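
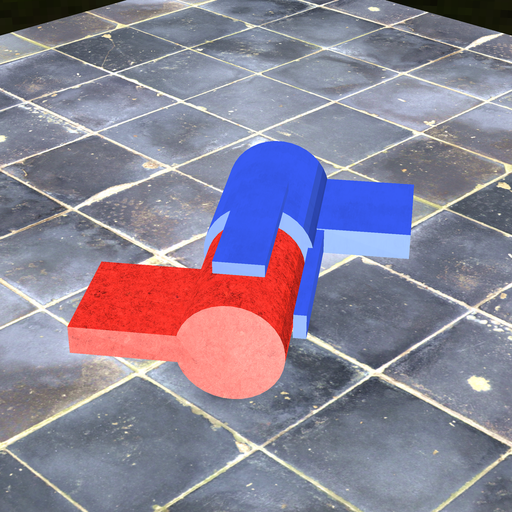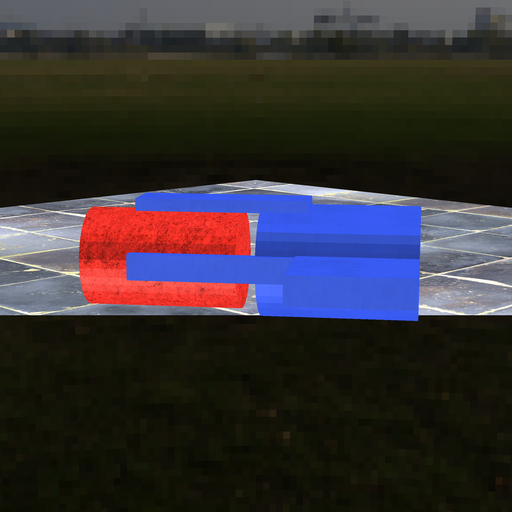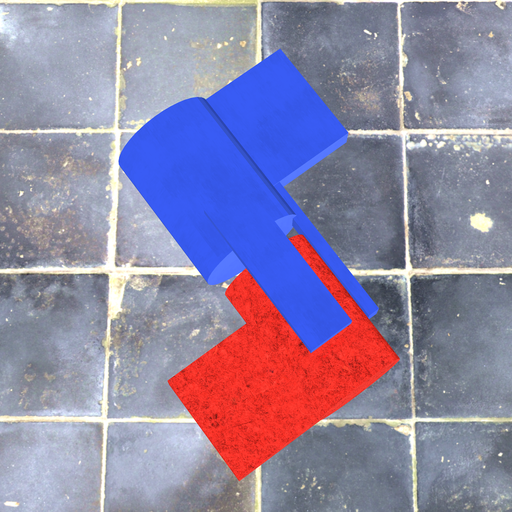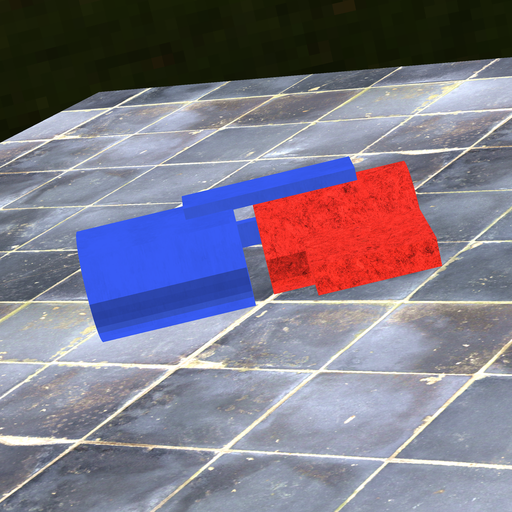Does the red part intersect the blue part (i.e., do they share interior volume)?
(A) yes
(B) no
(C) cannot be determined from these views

(B) no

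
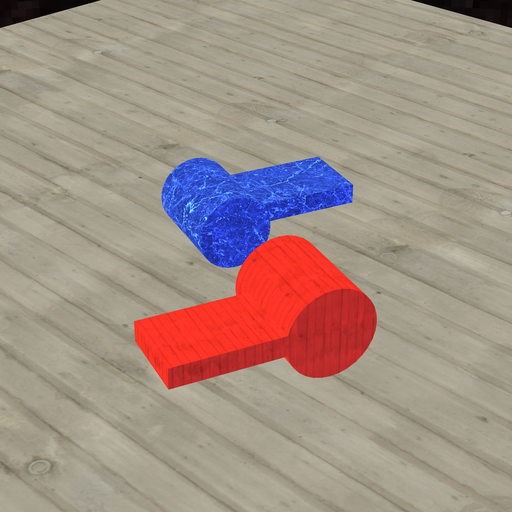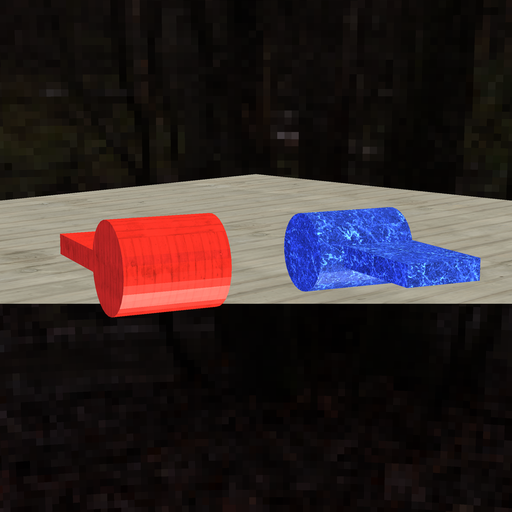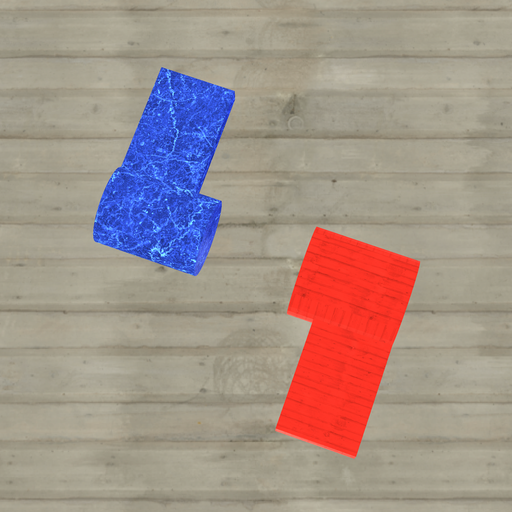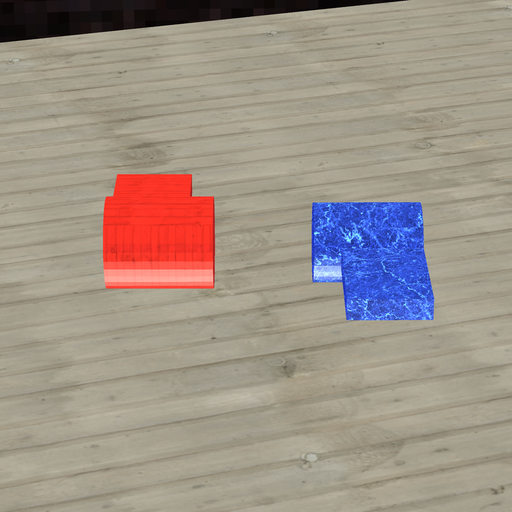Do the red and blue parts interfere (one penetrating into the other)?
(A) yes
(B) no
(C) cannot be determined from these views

(B) no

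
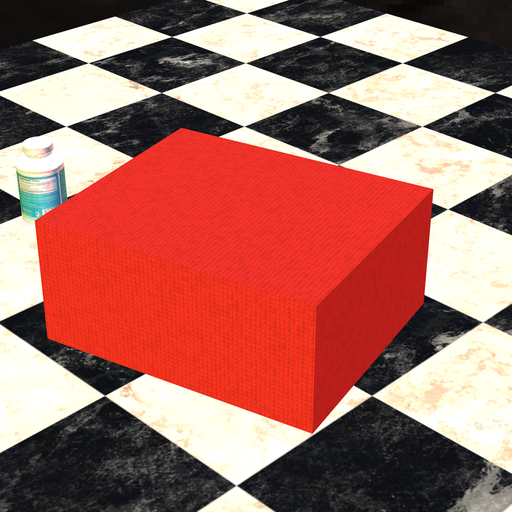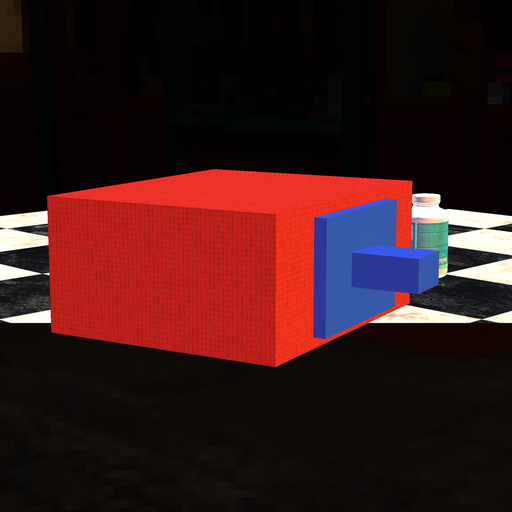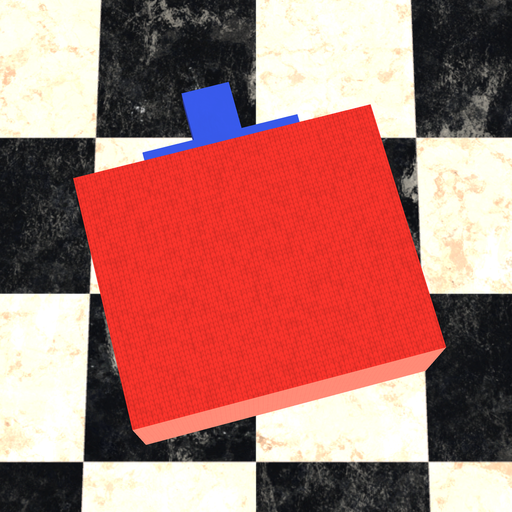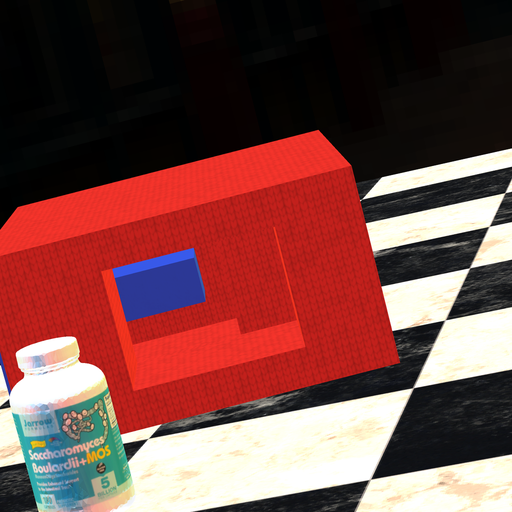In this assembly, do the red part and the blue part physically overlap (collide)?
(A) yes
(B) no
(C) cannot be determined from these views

(B) no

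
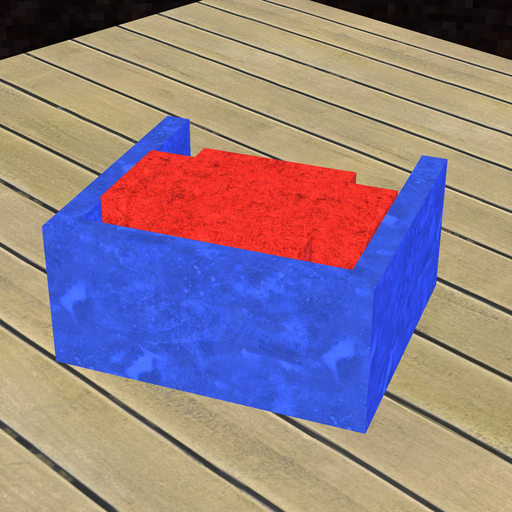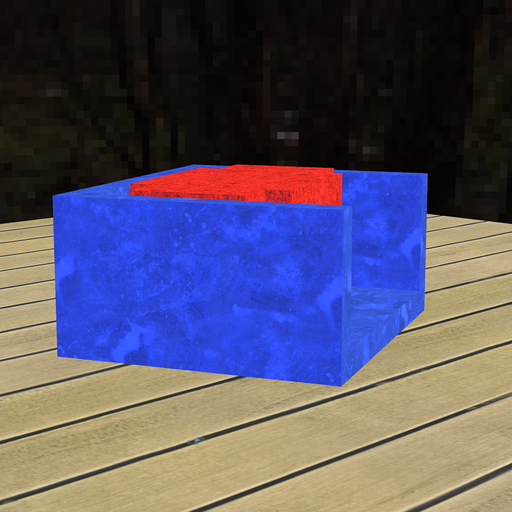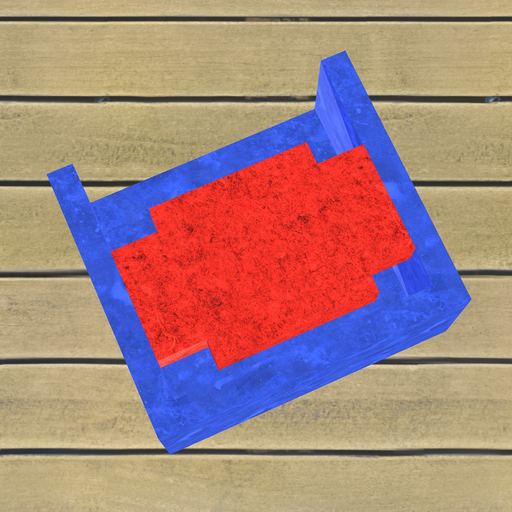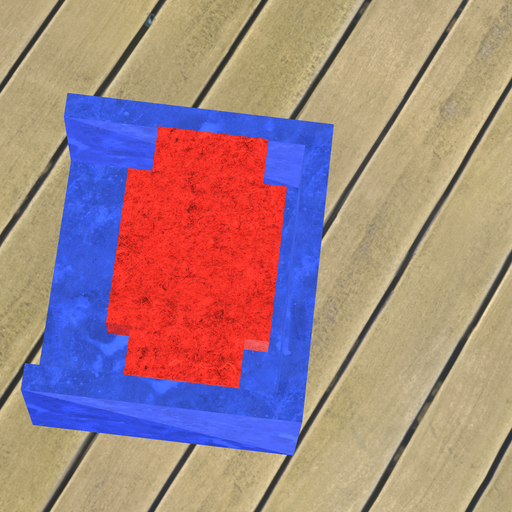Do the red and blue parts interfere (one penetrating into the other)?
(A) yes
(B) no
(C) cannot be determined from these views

(B) no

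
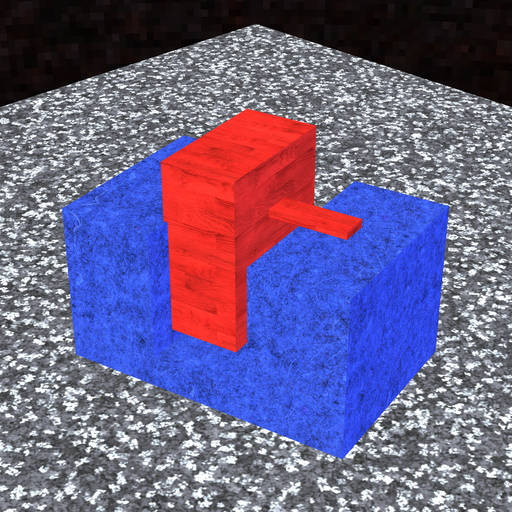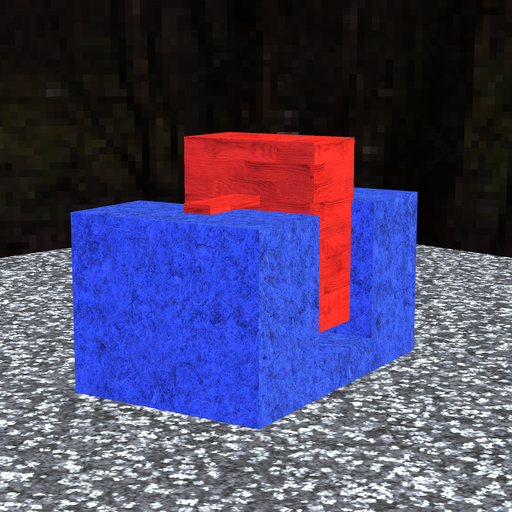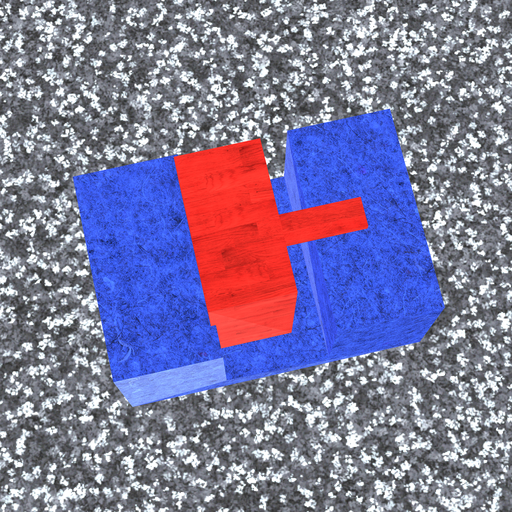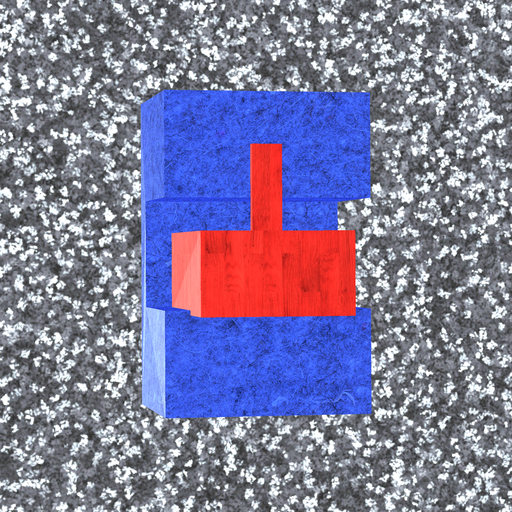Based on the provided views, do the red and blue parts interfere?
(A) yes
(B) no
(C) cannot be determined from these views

(A) yes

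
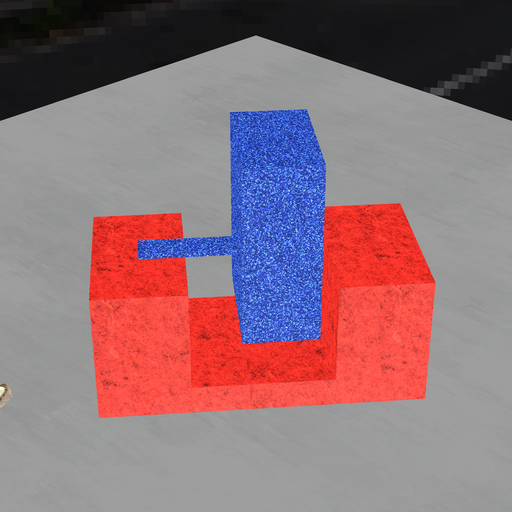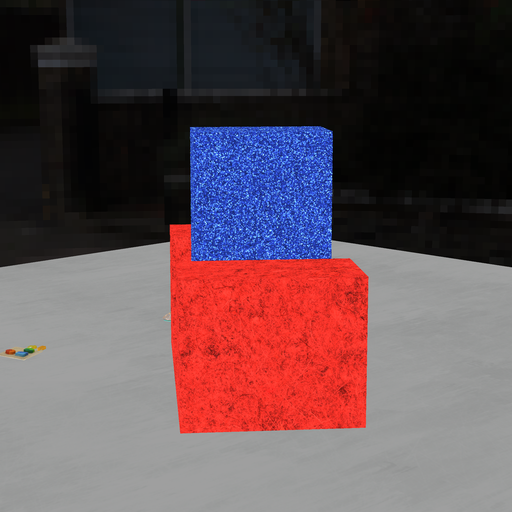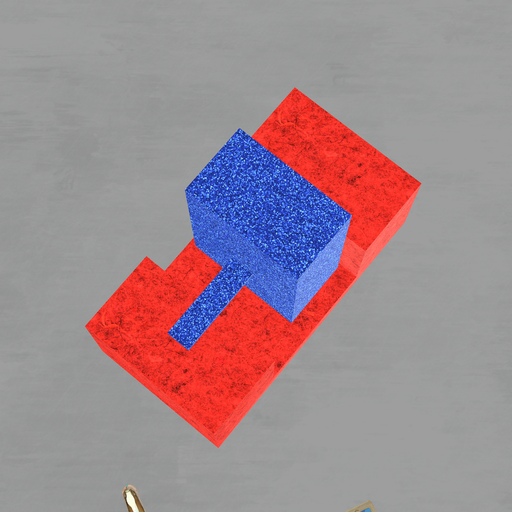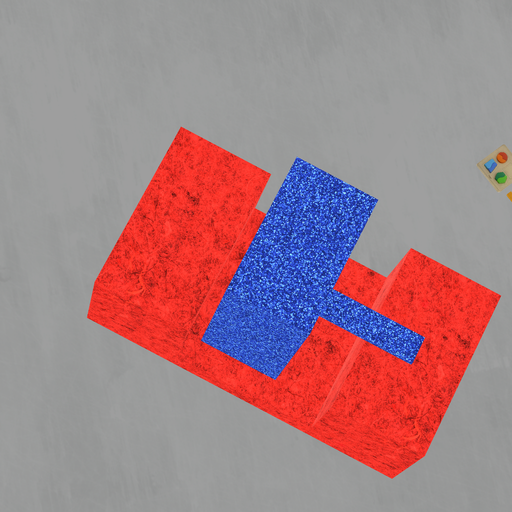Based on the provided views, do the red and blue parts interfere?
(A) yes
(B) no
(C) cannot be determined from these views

(B) no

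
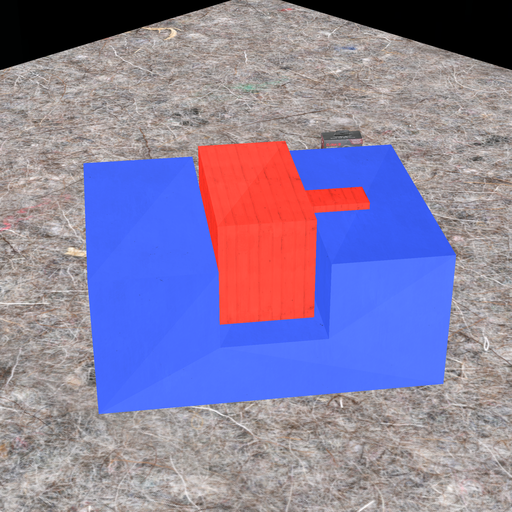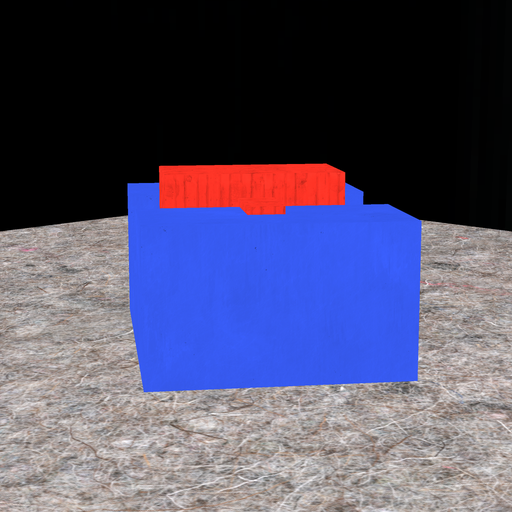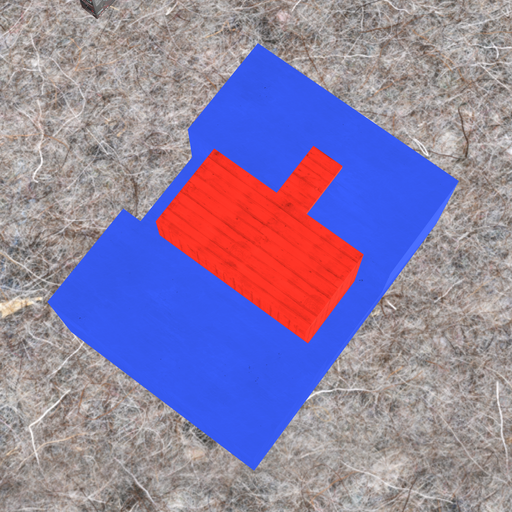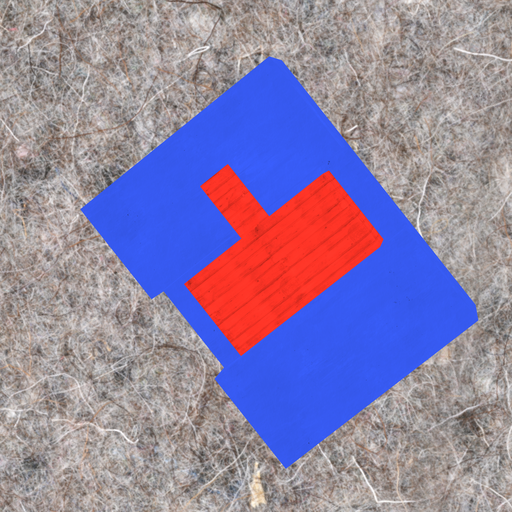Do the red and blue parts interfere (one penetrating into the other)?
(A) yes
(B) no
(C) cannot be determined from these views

(B) no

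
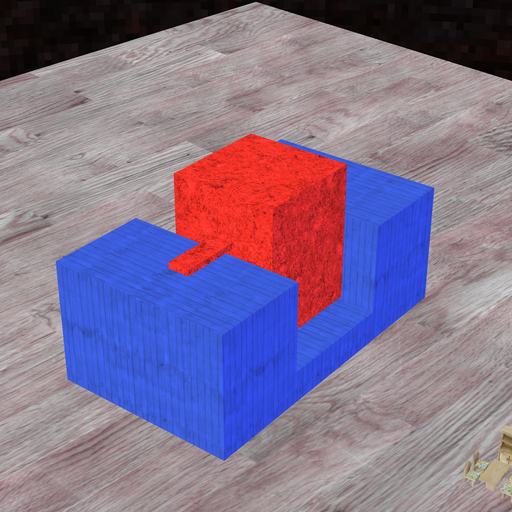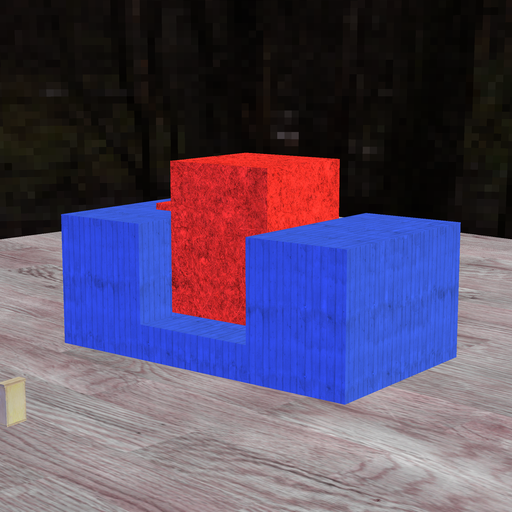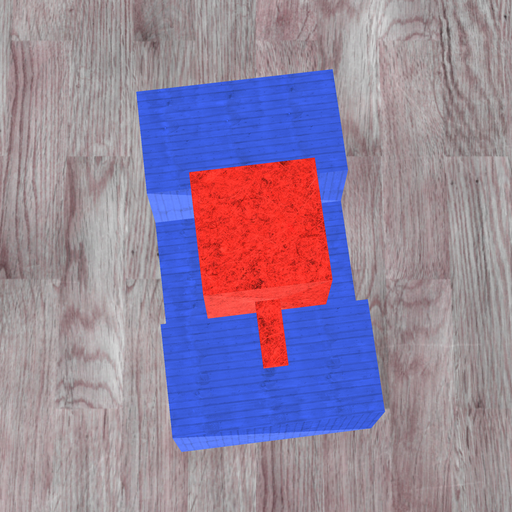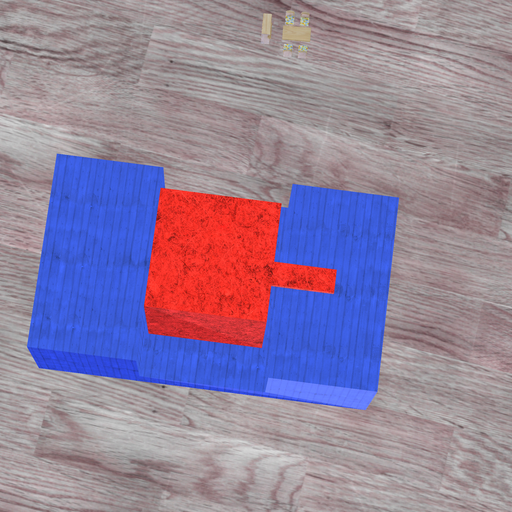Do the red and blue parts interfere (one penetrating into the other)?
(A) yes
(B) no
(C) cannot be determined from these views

(B) no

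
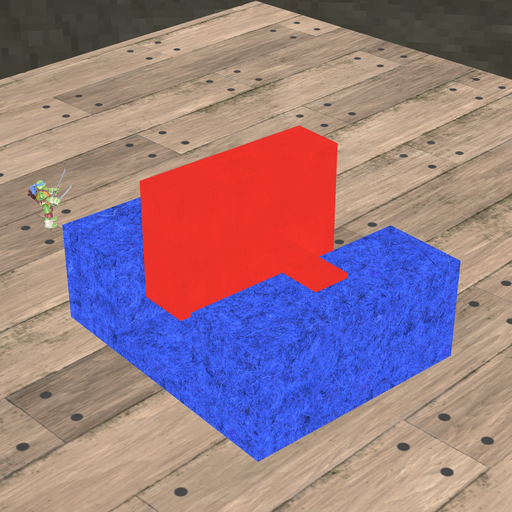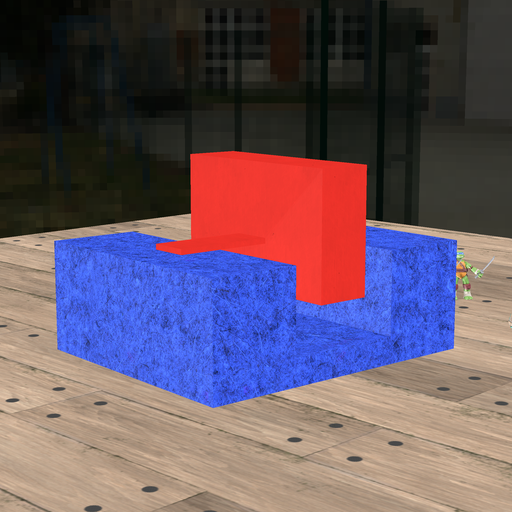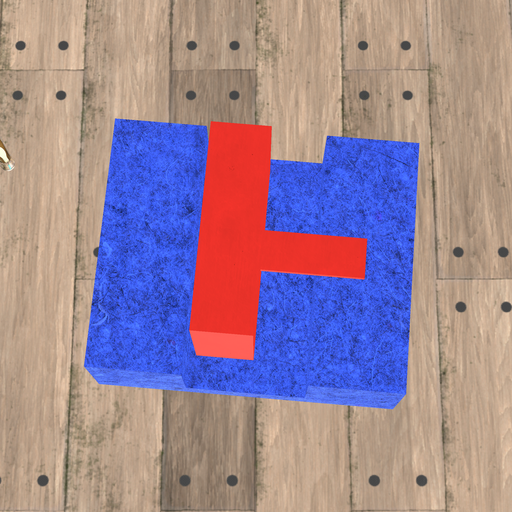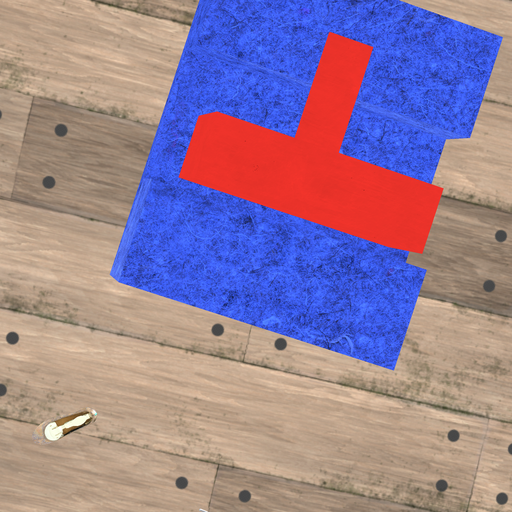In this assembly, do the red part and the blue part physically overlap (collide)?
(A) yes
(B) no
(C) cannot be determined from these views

(B) no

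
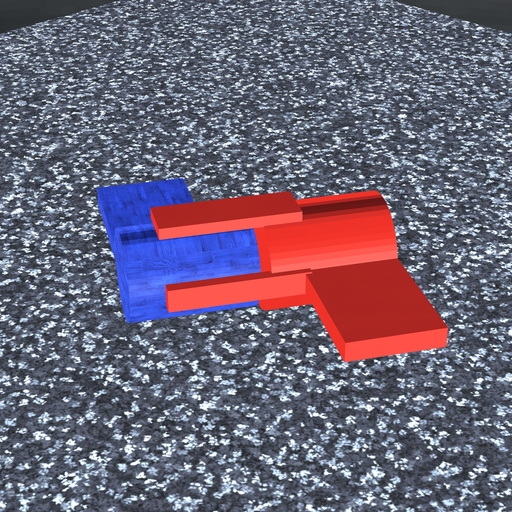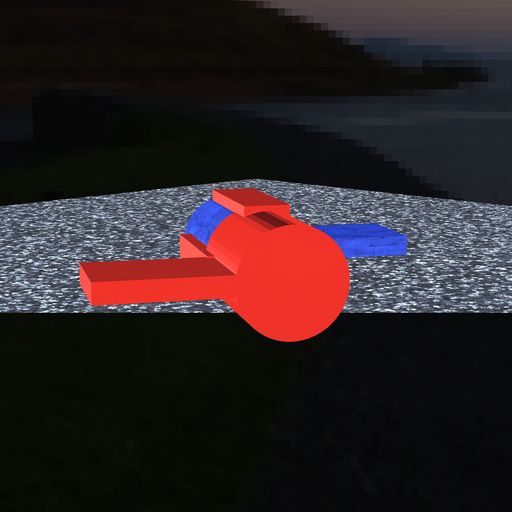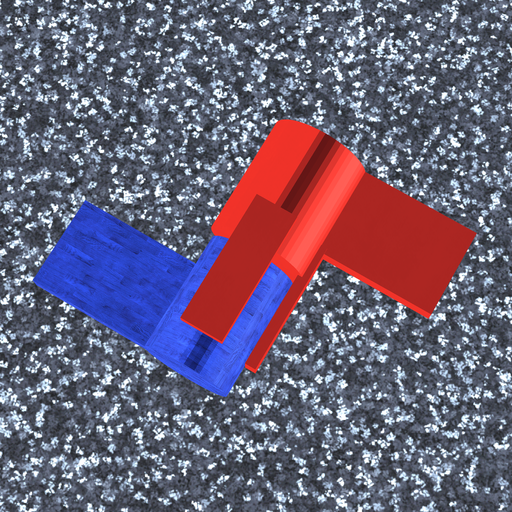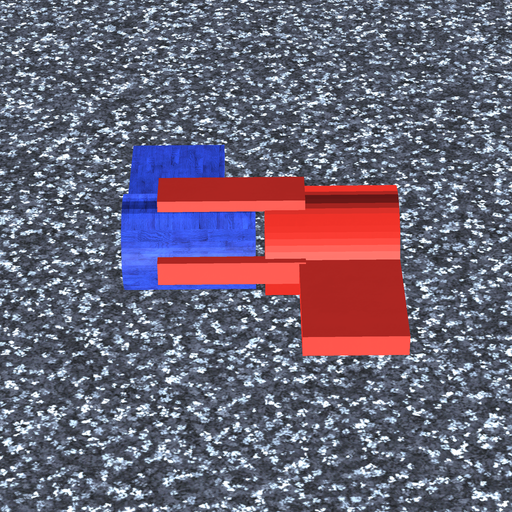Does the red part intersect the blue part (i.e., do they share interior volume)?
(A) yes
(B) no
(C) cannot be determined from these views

(B) no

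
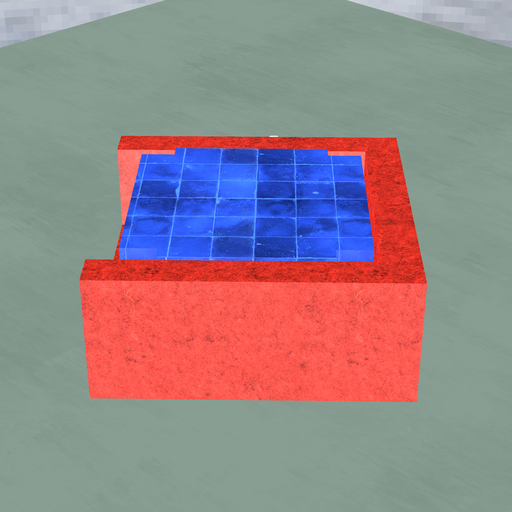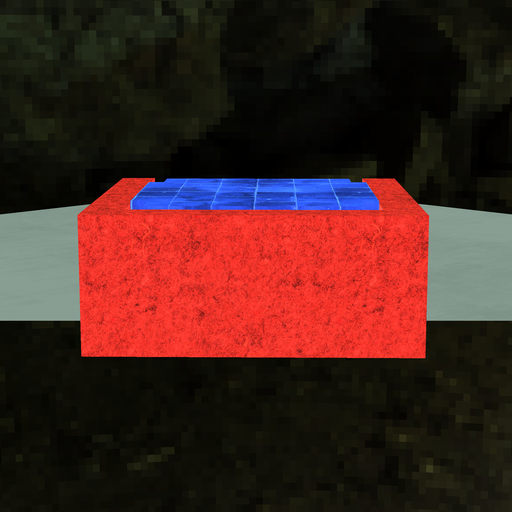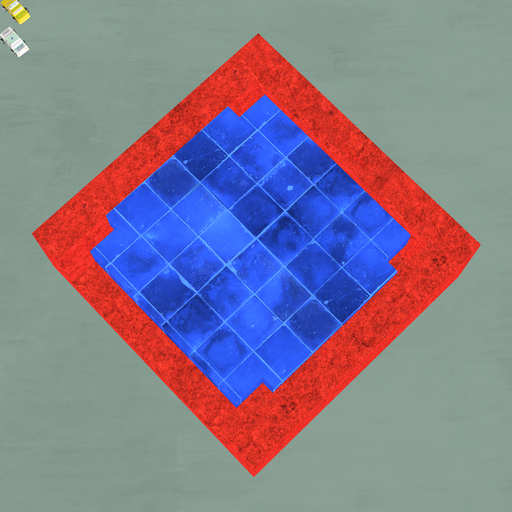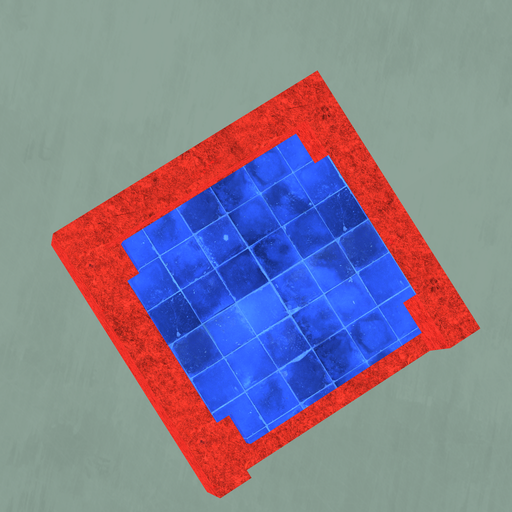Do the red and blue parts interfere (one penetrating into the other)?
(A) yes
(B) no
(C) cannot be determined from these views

(B) no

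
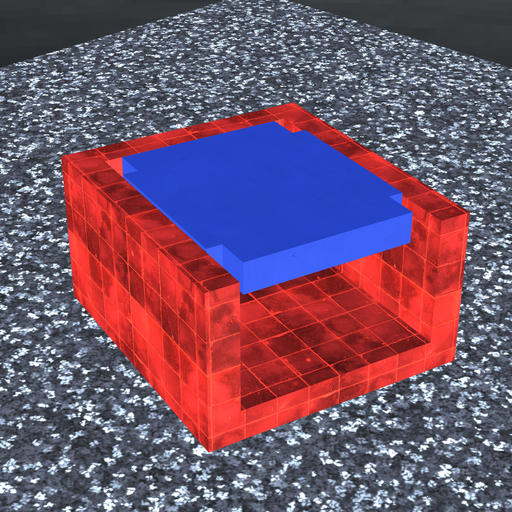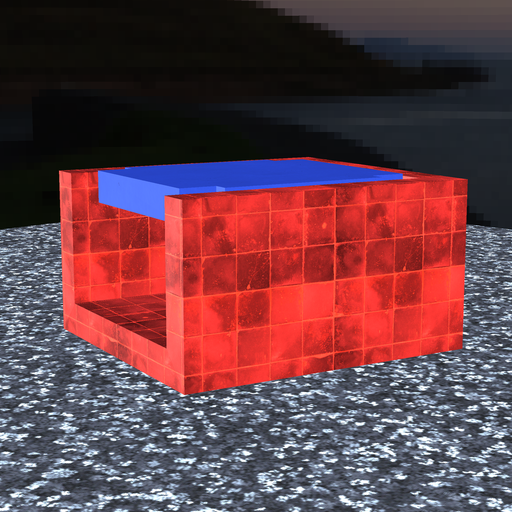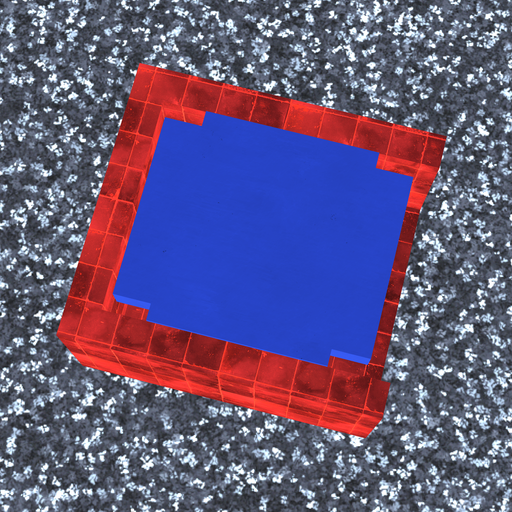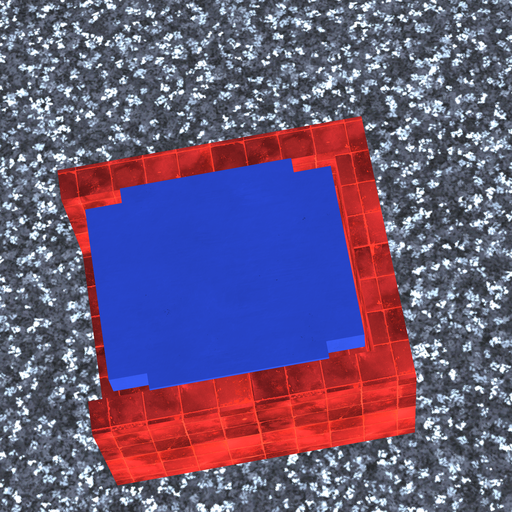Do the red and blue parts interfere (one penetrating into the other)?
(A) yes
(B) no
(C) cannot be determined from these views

(B) no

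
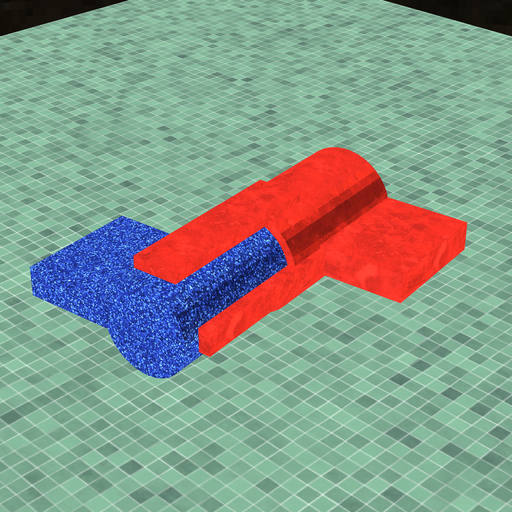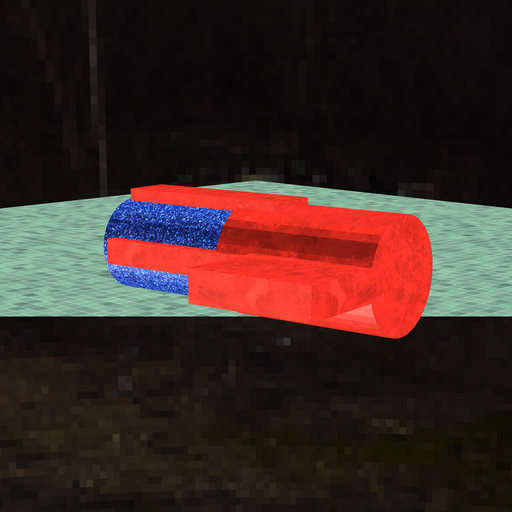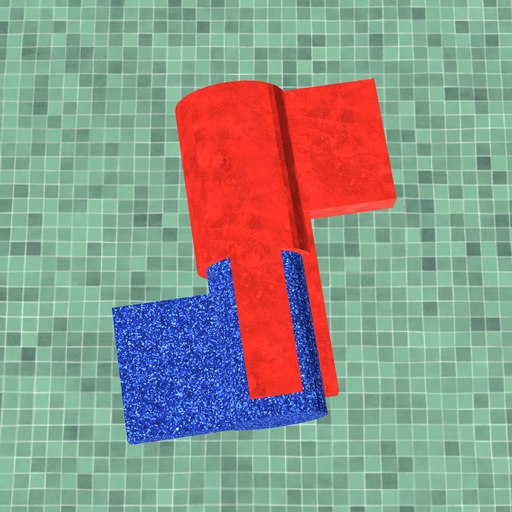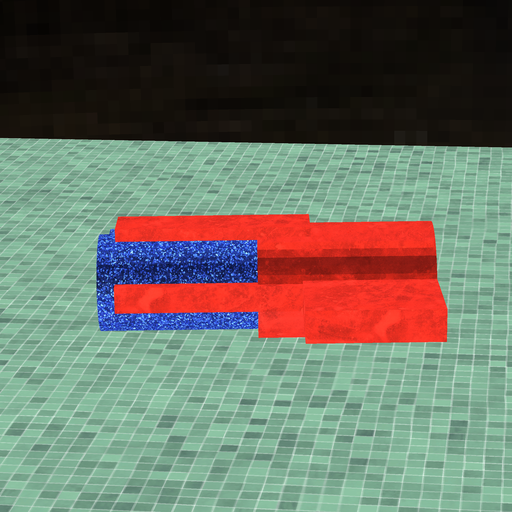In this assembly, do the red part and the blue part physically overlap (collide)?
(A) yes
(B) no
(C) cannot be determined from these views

(A) yes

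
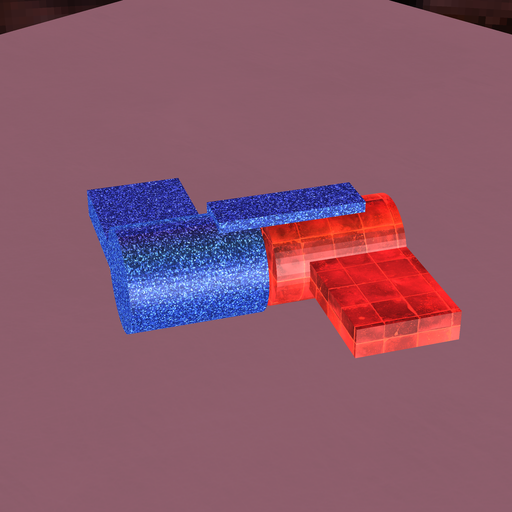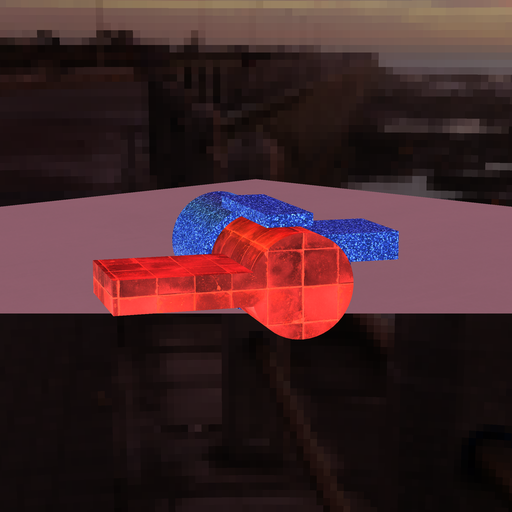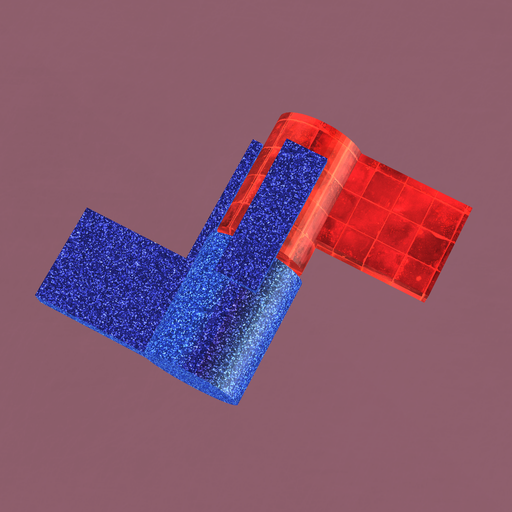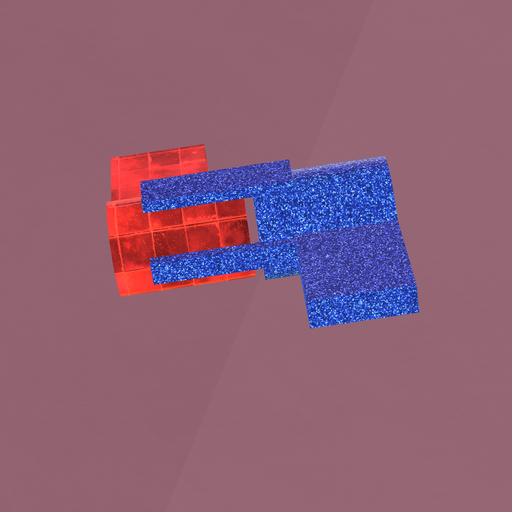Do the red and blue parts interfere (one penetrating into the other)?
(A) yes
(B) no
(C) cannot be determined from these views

(B) no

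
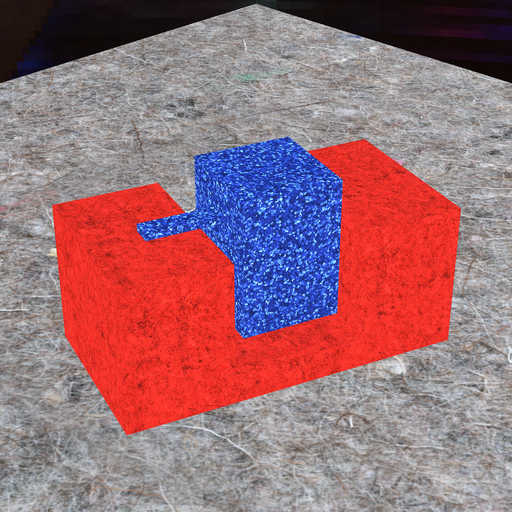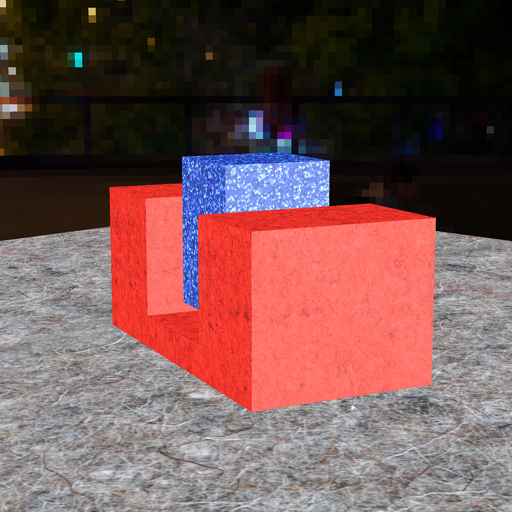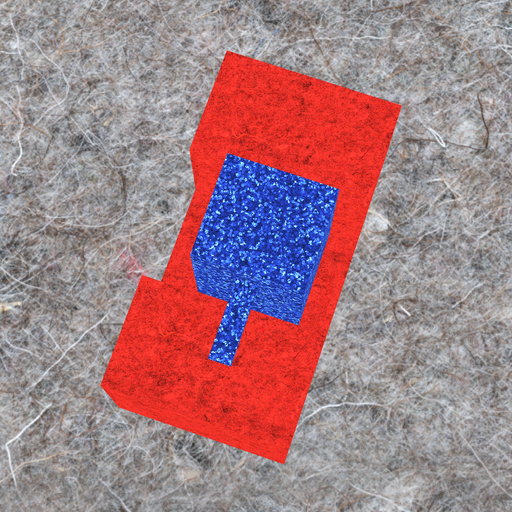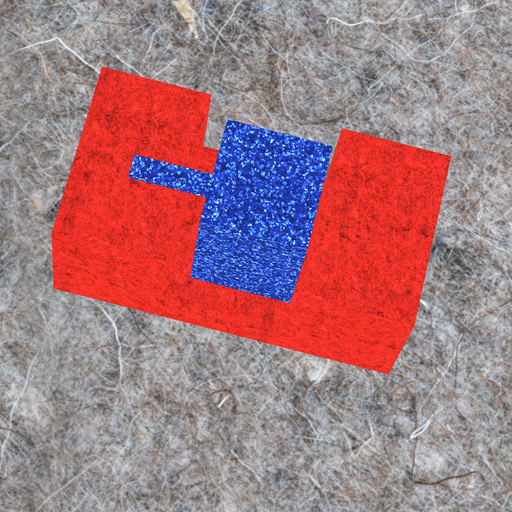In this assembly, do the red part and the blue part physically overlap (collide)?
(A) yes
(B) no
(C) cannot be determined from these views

(B) no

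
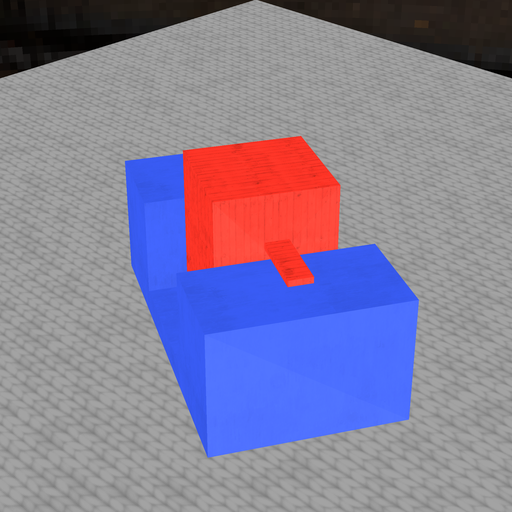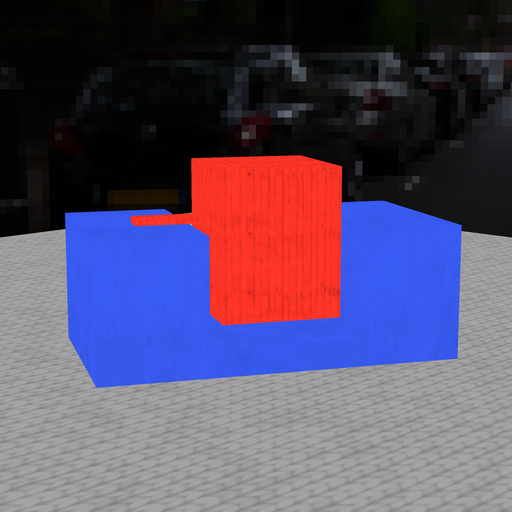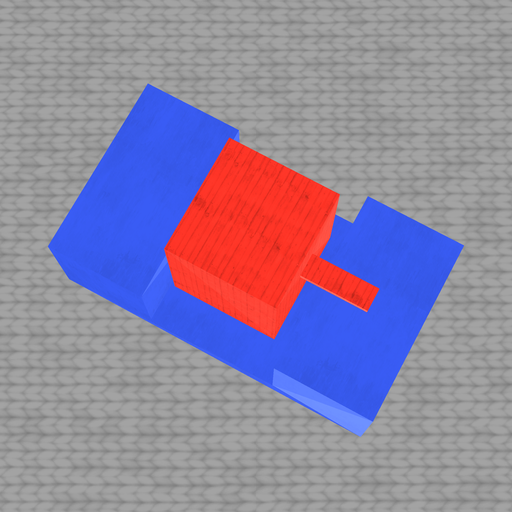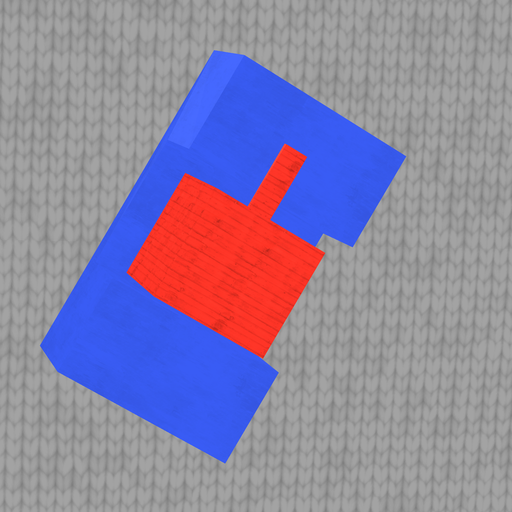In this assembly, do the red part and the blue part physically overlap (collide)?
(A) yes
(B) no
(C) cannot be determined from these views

(B) no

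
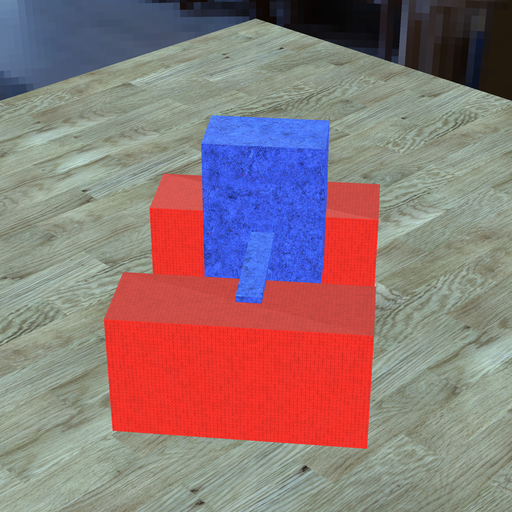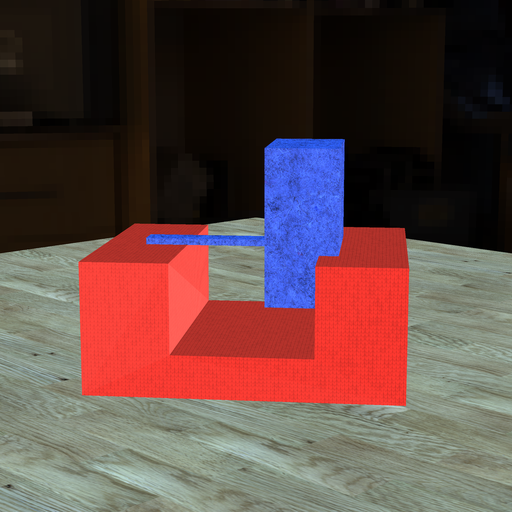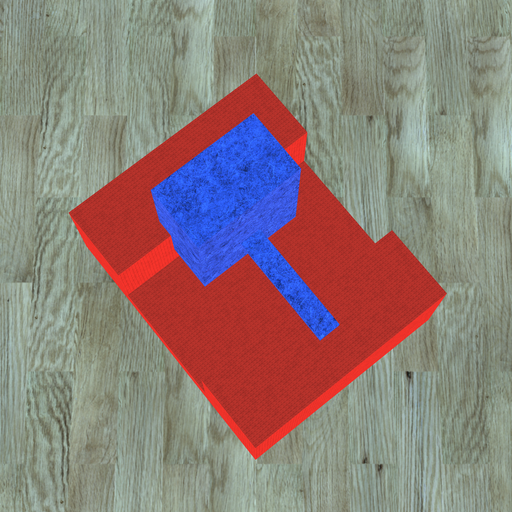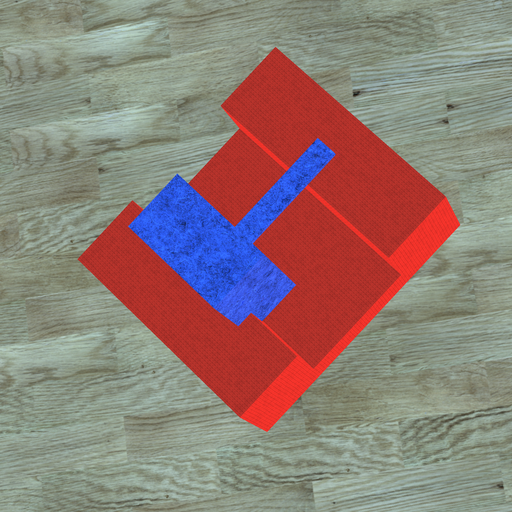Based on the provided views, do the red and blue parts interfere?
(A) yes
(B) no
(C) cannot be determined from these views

(A) yes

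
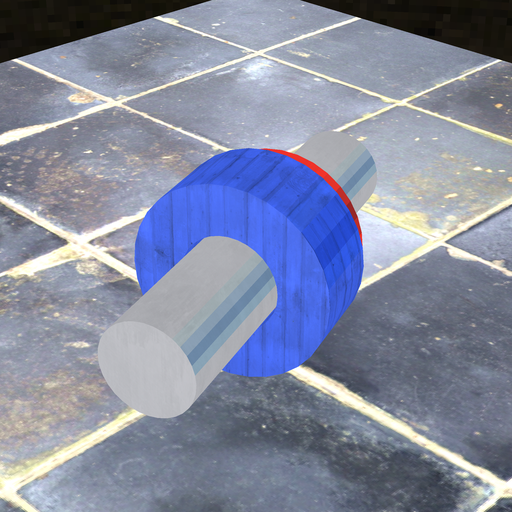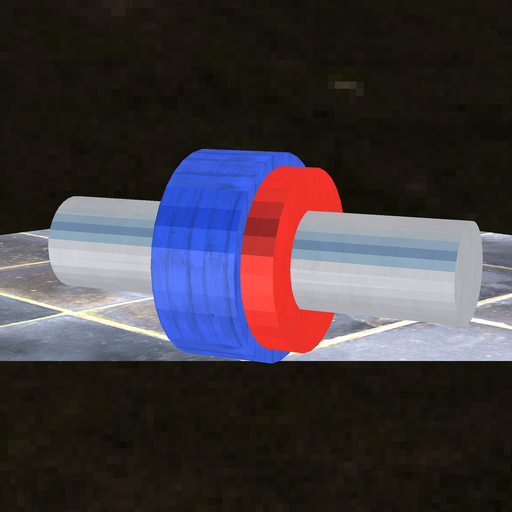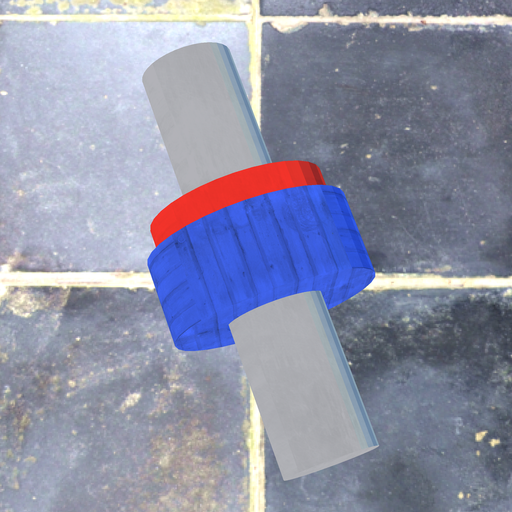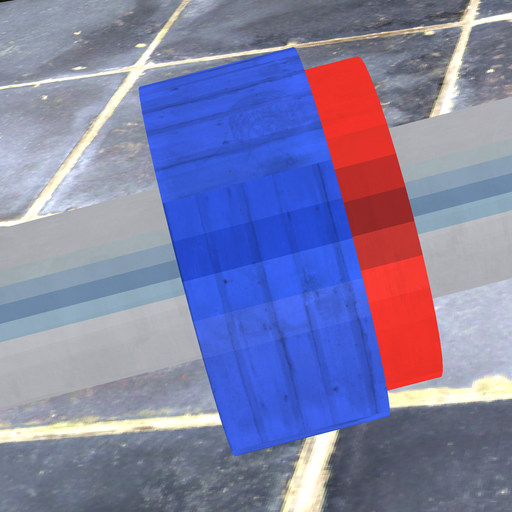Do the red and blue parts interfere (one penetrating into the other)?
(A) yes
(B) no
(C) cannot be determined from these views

(A) yes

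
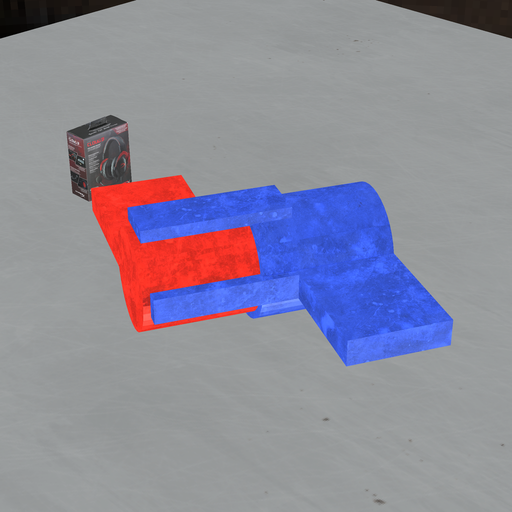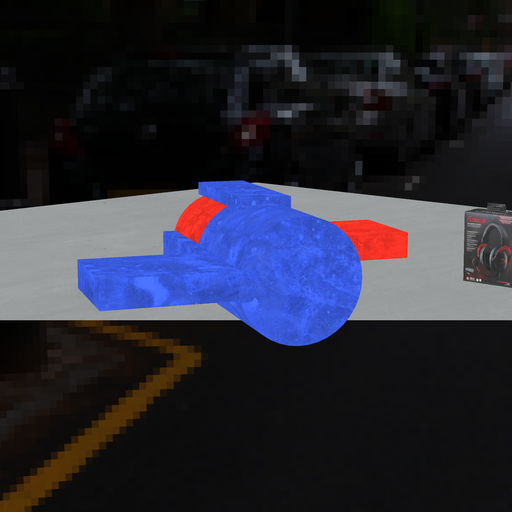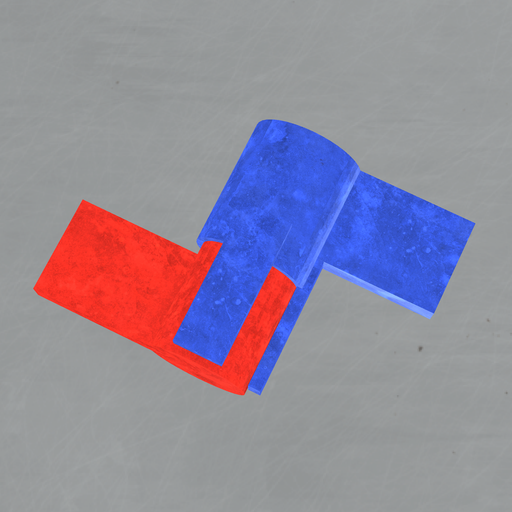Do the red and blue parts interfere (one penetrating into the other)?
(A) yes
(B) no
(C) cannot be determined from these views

(A) yes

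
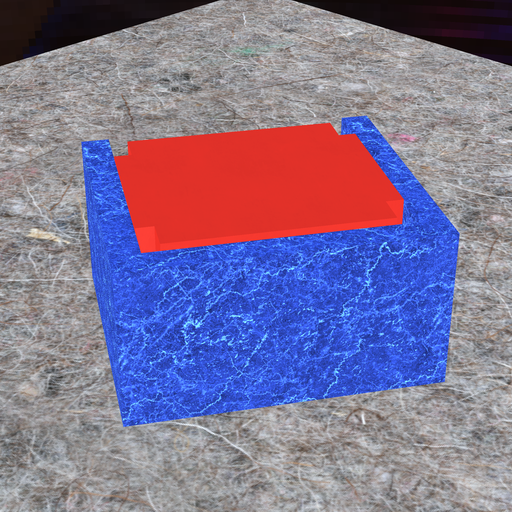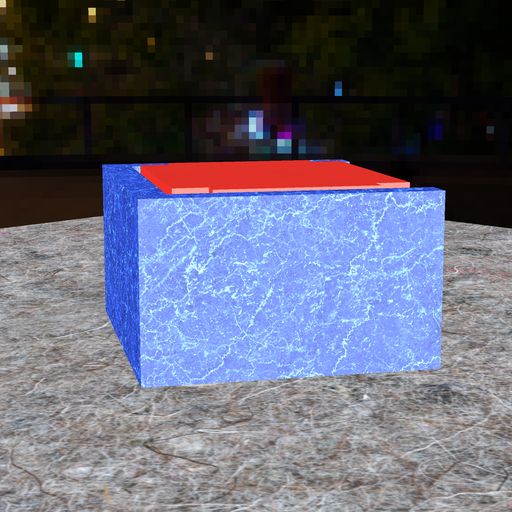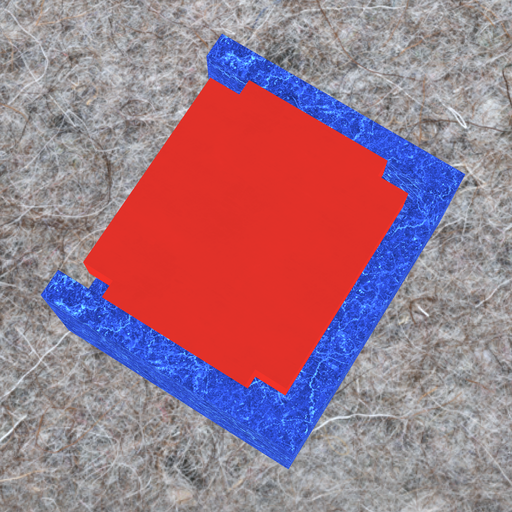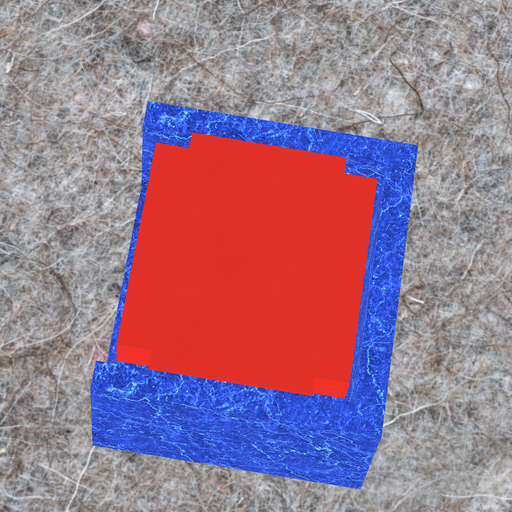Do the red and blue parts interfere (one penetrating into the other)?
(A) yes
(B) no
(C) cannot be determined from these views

(B) no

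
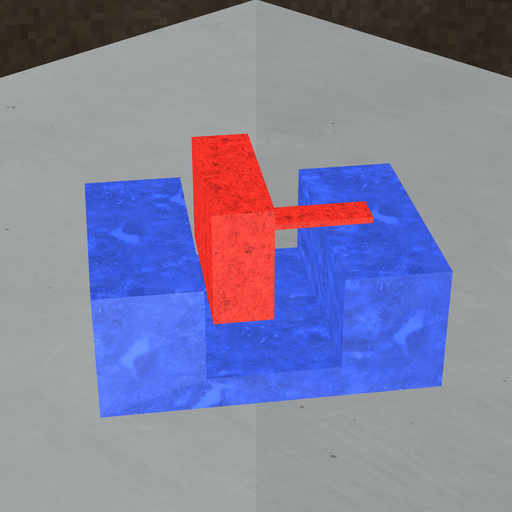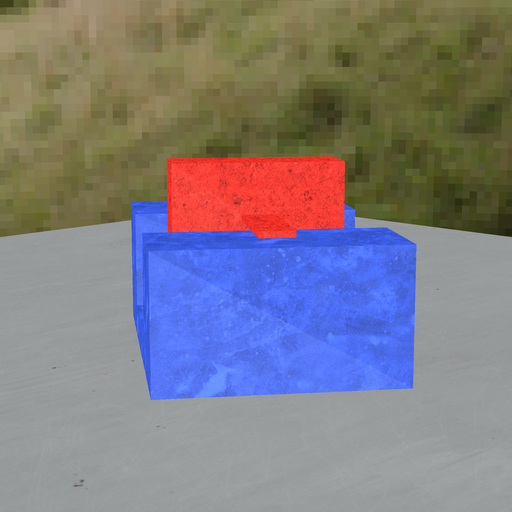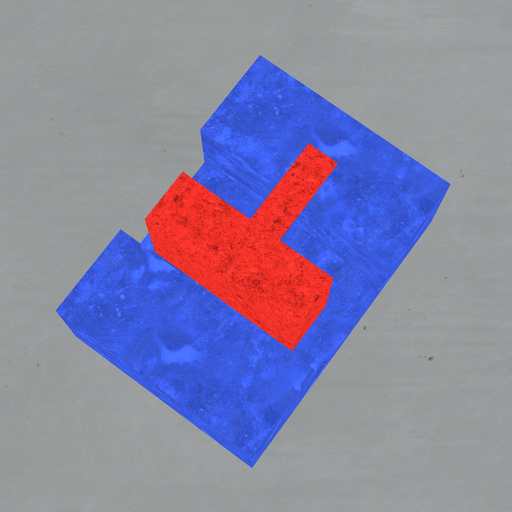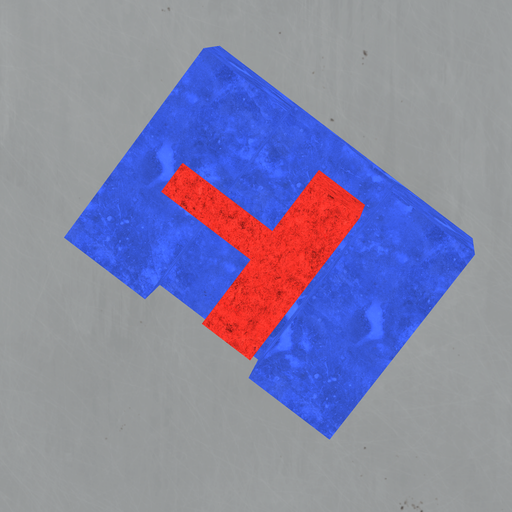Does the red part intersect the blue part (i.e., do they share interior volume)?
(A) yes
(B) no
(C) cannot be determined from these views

(B) no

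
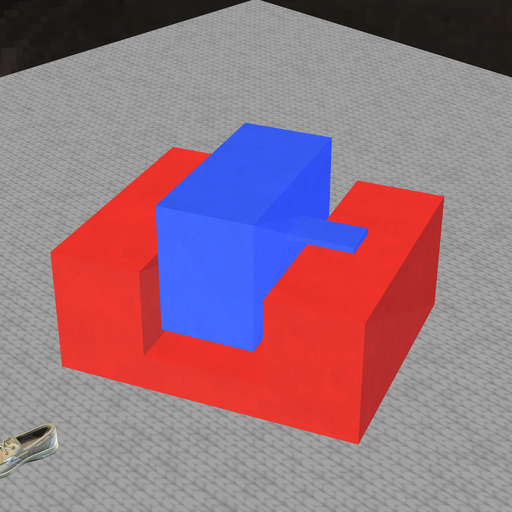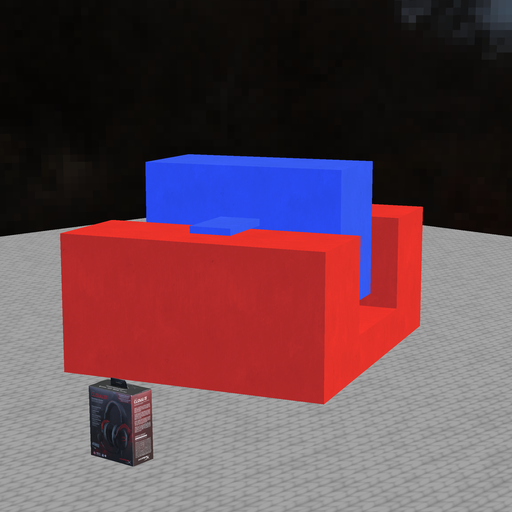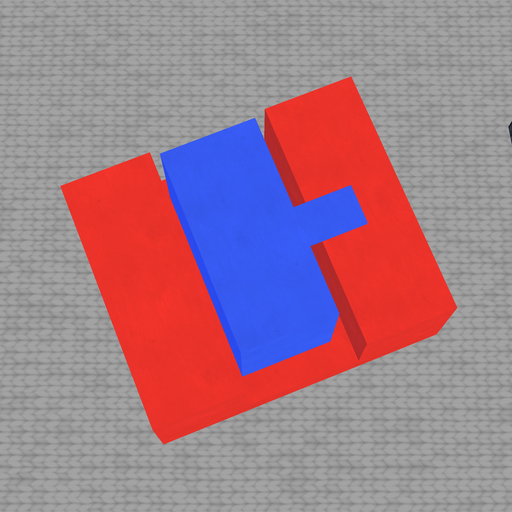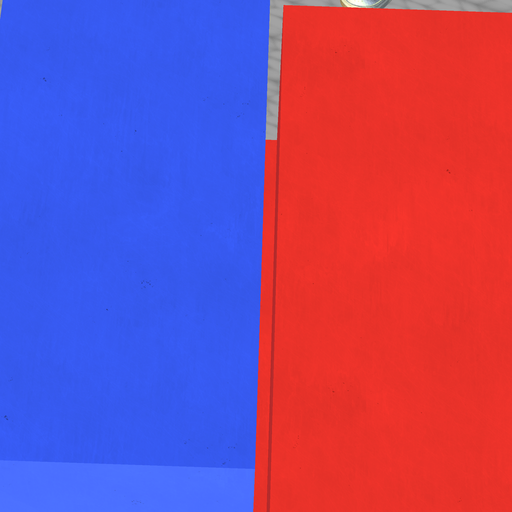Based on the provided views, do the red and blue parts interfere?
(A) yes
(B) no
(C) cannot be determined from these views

(B) no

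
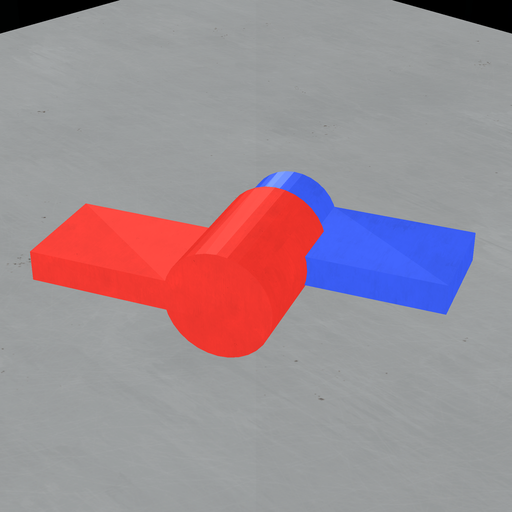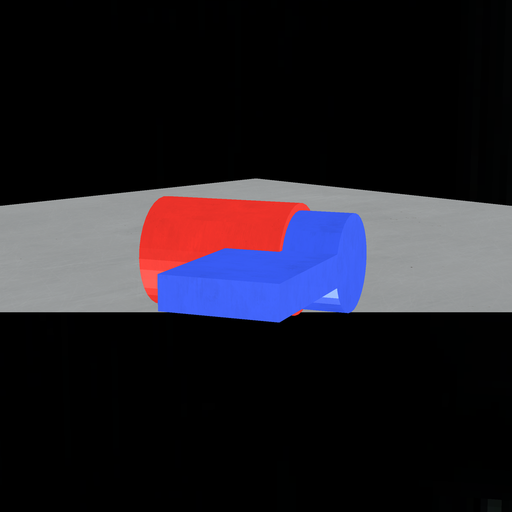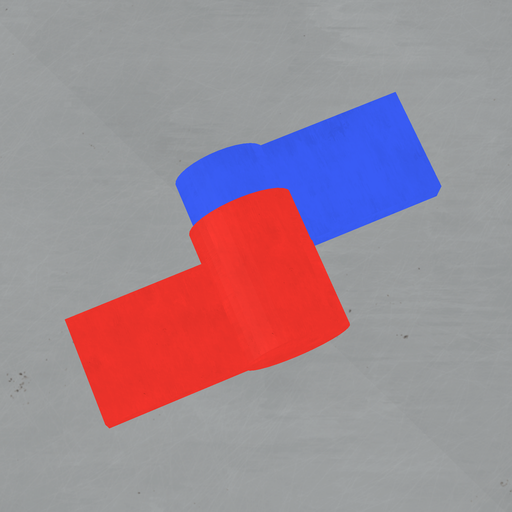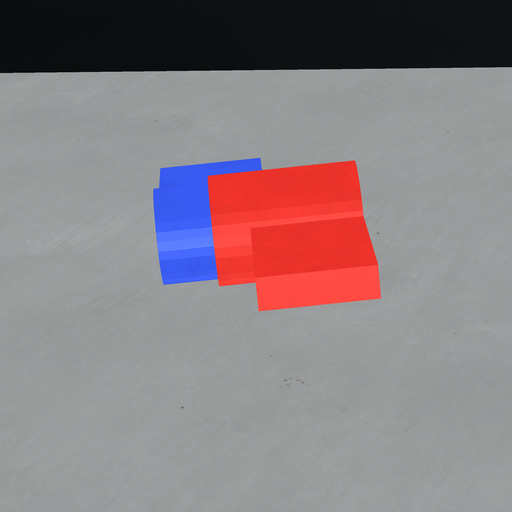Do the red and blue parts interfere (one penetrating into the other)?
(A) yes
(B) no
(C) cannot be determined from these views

(A) yes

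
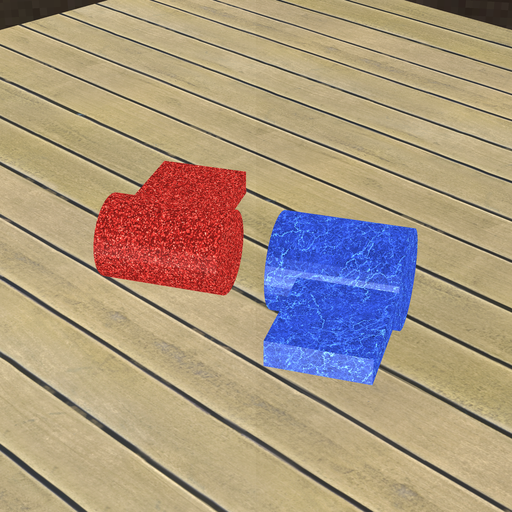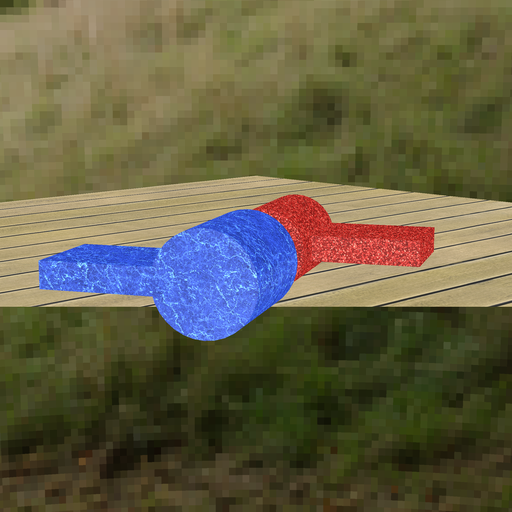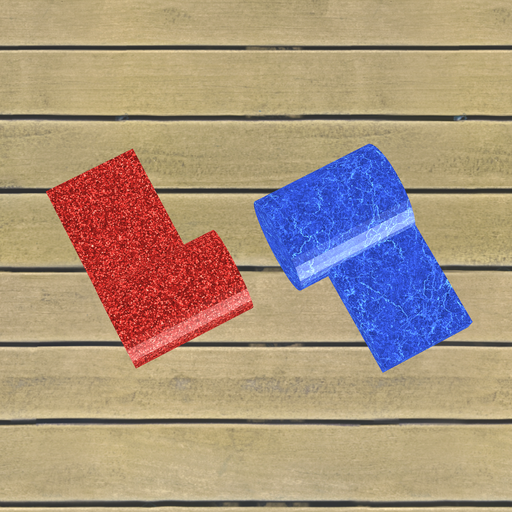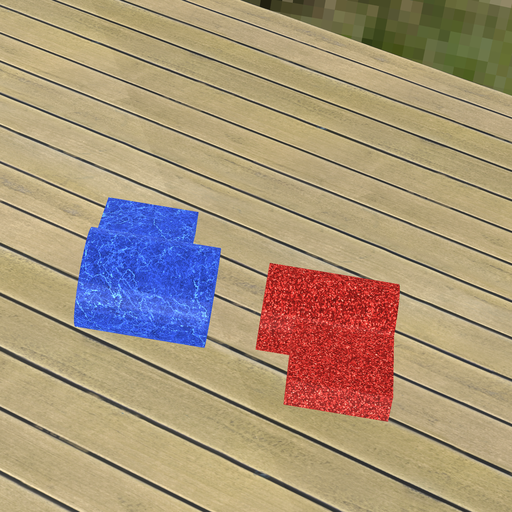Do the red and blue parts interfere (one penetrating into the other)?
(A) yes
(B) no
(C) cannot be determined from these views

(B) no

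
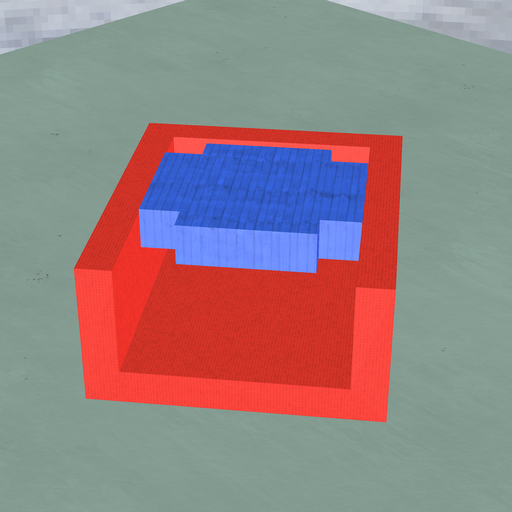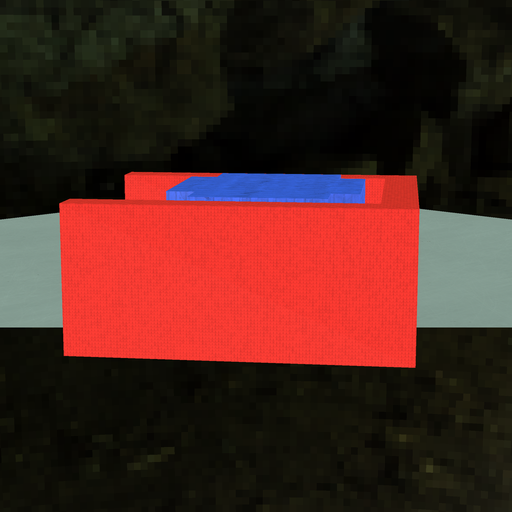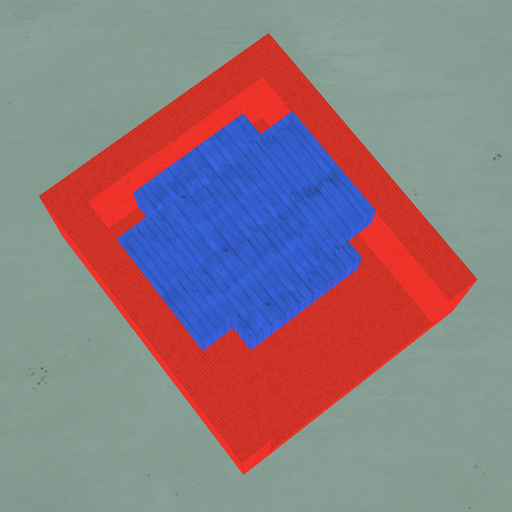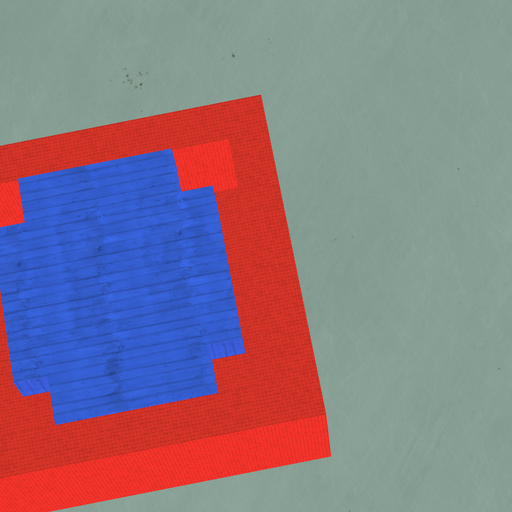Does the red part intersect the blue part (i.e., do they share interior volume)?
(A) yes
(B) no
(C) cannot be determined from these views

(B) no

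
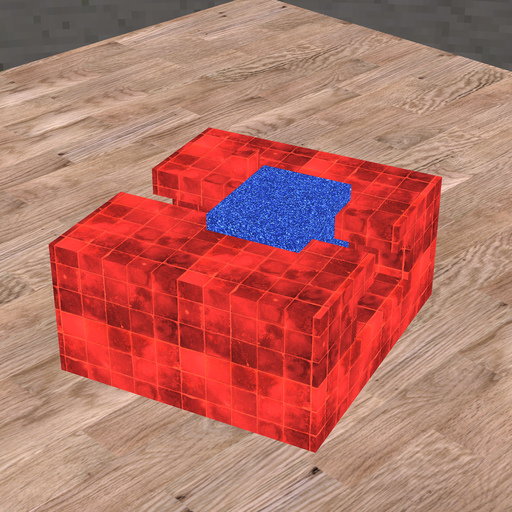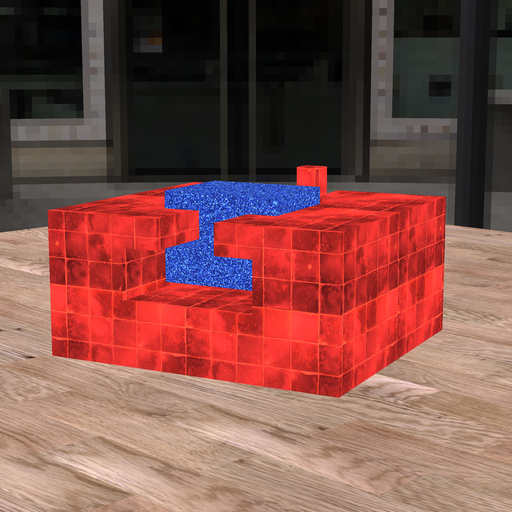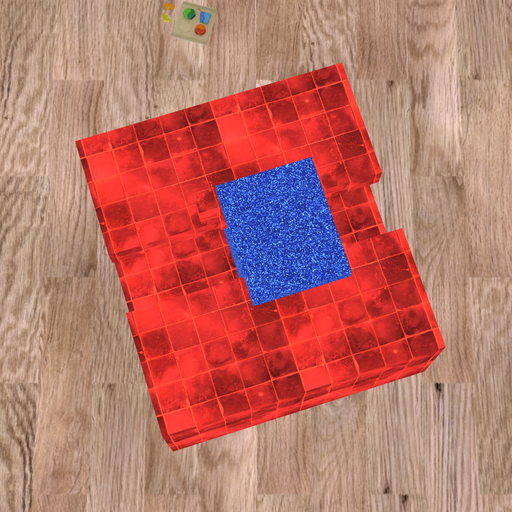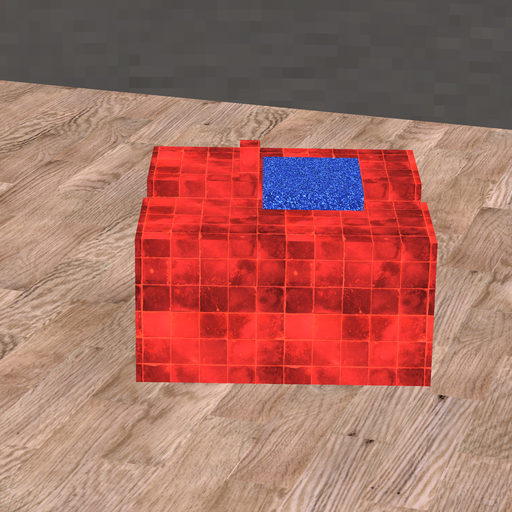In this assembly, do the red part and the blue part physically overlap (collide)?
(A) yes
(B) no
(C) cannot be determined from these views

(B) no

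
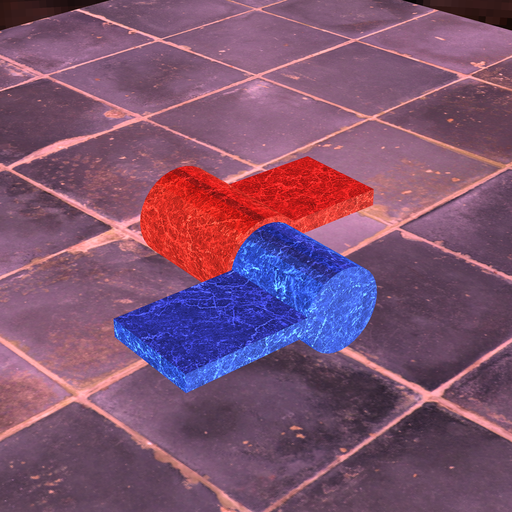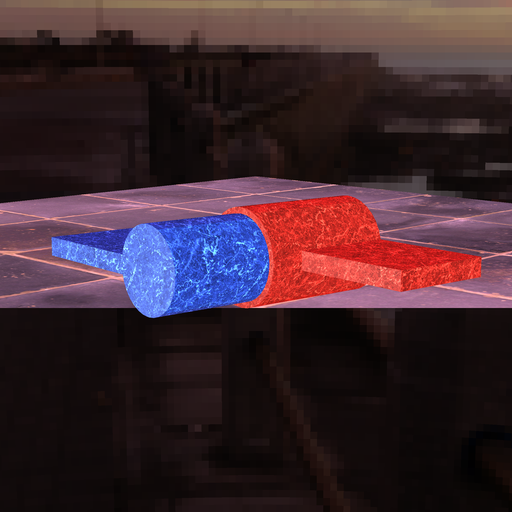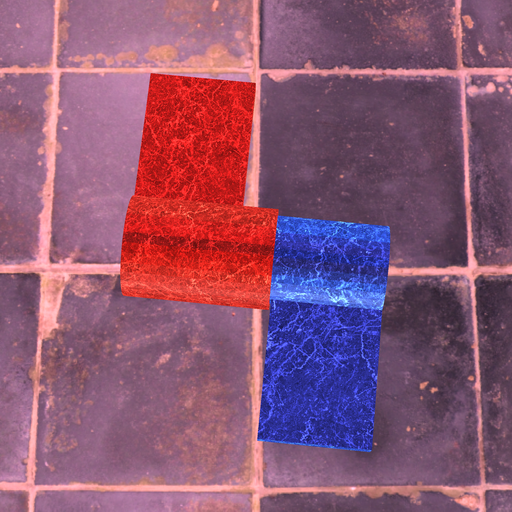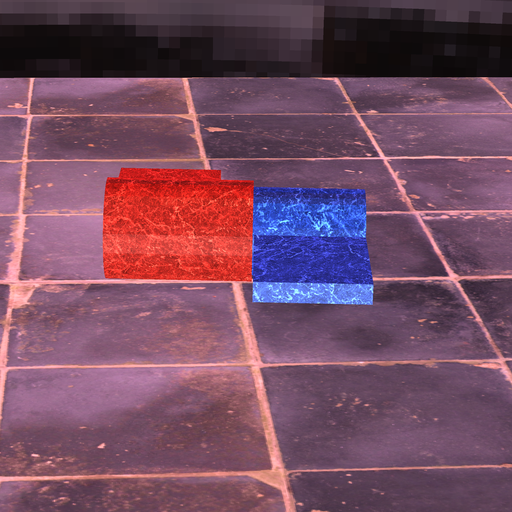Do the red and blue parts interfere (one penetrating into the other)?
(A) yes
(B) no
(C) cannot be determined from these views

(A) yes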